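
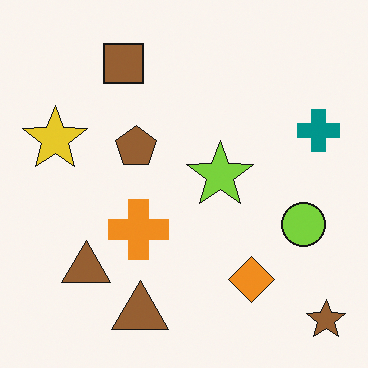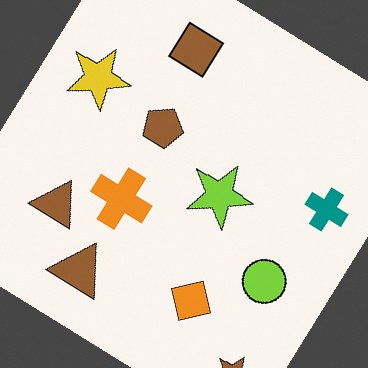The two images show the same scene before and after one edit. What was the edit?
Rotated clockwise by a large amount — several tens of degrees.

Every shape is tilted by the same angle and the image corners show triangular fill wedges — a whole-image rotation by a non-right angle.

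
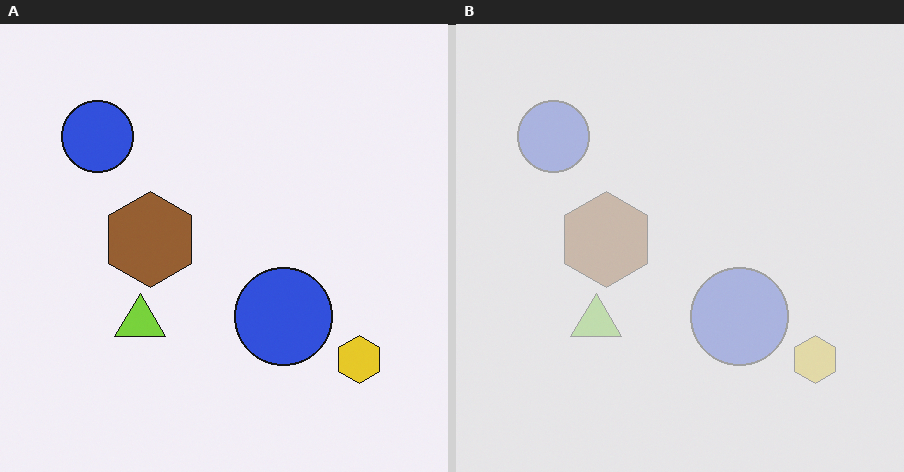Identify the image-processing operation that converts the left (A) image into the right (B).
The right (B) image is the left (A) washed out (contrast reduced).

Tones are pushed toward mid-grey across the whole image — a global contrast change.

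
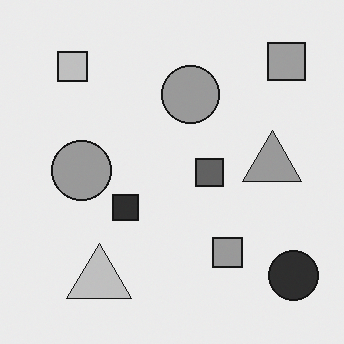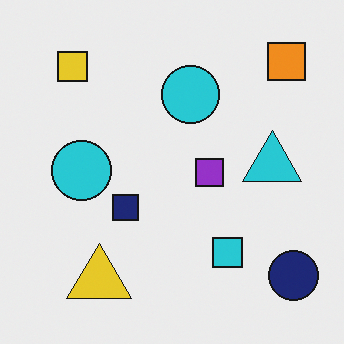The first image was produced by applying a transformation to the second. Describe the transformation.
Converted to grayscale.

All color is removed — every shape is now a shade of grey.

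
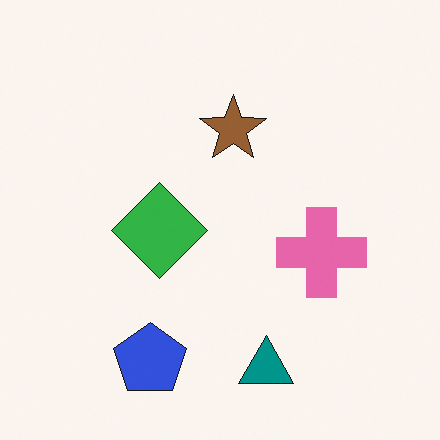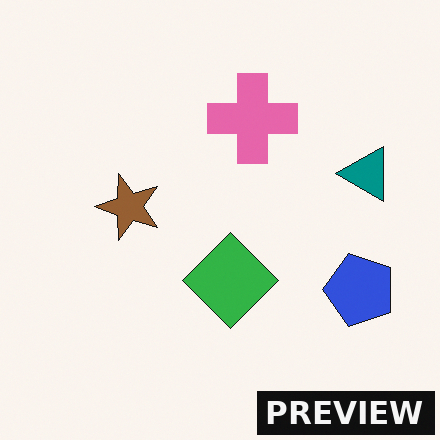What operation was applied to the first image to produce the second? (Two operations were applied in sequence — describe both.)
This is the original image rotated 90° counter-clockwise, then watermarked with the text "PREVIEW" in the lower-right corner.

The blue pentagon sits in the bottom of the first image and the right of the second — consistent with a whole-image 90° counter-clockwise rotation. A dark label reading "PREVIEW" appears in the lower-right corner.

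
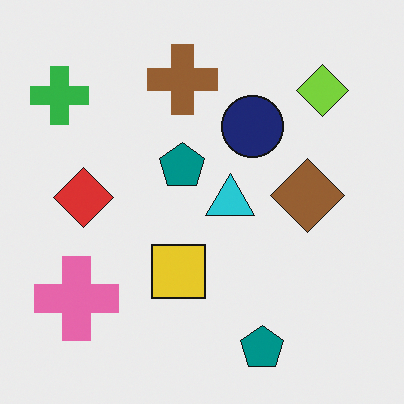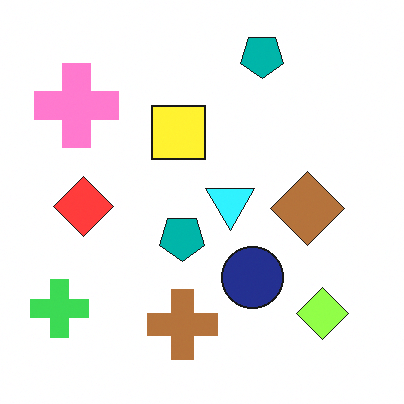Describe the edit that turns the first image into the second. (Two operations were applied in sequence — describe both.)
This is the original image brightened a little, then flipped vertically (top ↔ bottom).

Every pixel — background and shapes alike — is uniformly brightened. The brown cross is in the top of the first image and the bottom of the second — shapes on opposite sides of the horizontal midline have swapped in a mirror flip.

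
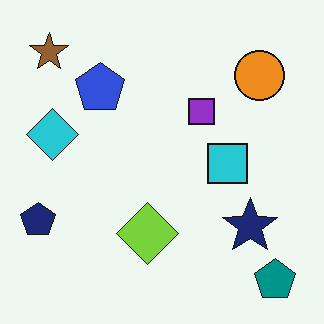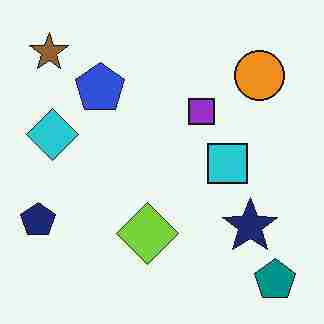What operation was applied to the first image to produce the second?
The second image is the first heavily JPEG-compressed with obvious blocking artifacts.

Blocky 8×8 compression artifacts appear around shape edges and the flat background shows ringing — characteristic JPEG degradation.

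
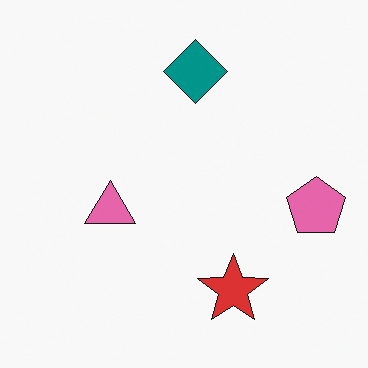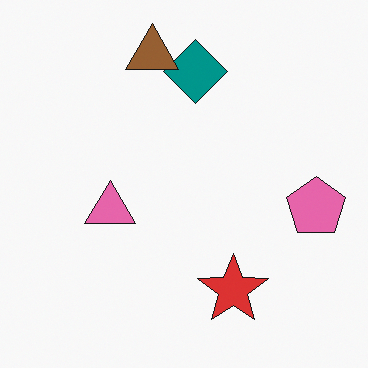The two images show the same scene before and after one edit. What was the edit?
It was overlaid with an additional brown triangle.

A brown triangle appears in the second image that is absent from the first.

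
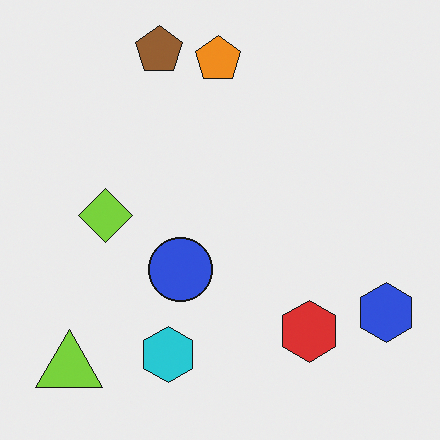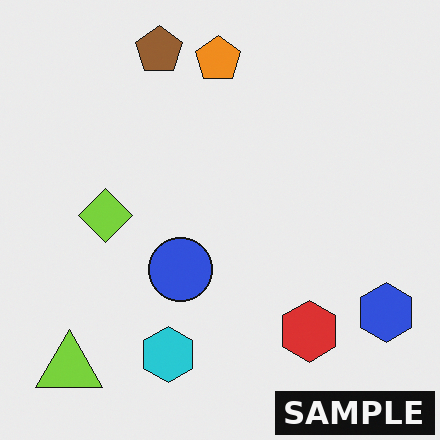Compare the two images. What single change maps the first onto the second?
The transformation is: watermarked with the text "SAMPLE" in the lower-right corner.

A dark label reading "SAMPLE" appears in the lower-right corner.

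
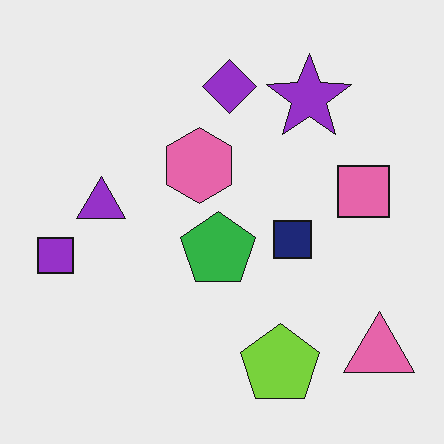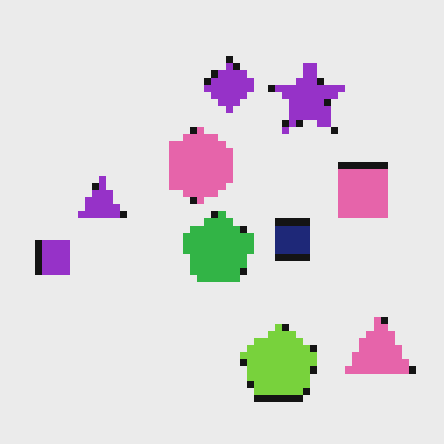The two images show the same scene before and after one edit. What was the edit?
It was pixelated into visible square blocks.

Shapes are reduced to large square blocks; fine edges and outlines are lost — a downscale-then-upscale (mosaic) effect.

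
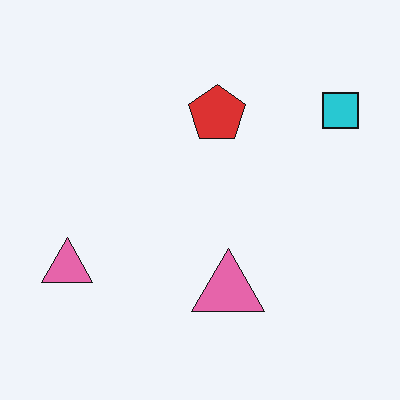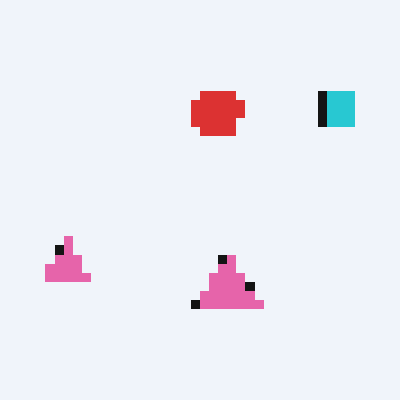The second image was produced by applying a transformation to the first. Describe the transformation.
Heavily pixelated into large blocks.

Shapes are reduced to large square blocks; fine edges and outlines are lost — a downscale-then-upscale (mosaic) effect.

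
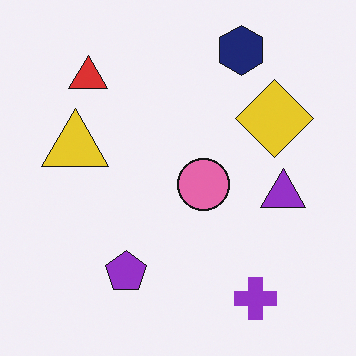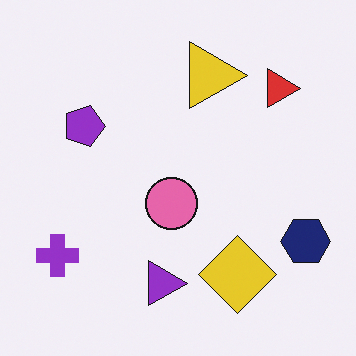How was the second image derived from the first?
This is the original image rotated 90° clockwise.

The navy hexagon sits in the top-right of the first image and the bottom-right of the second — consistent with a whole-image 90° clockwise rotation.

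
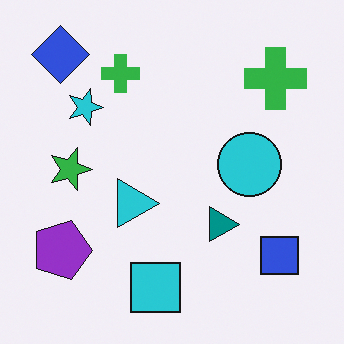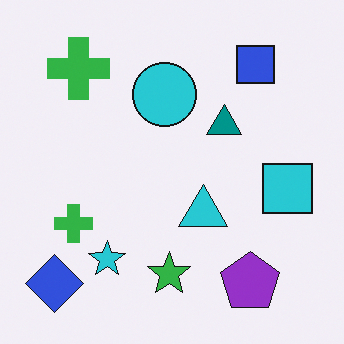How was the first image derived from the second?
The transformation is: rotated 90° clockwise.

The blue diamond sits in the bottom-left of the second image and the top-left of the first — consistent with a whole-image 90° clockwise rotation.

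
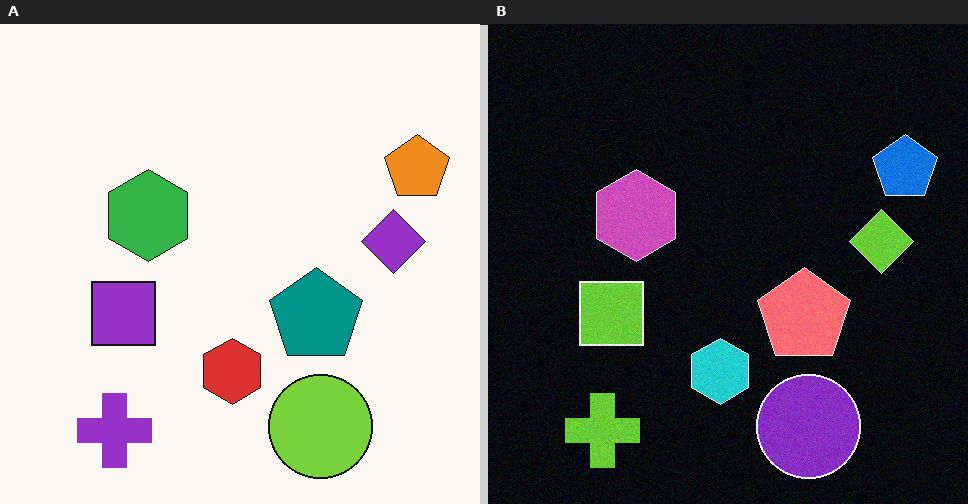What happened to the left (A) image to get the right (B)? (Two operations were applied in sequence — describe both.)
The right (B) image is the left (A) color-inverted (negative), then degraded with light additive noise.

The light background has become dark and every shape's color is its complement — a photographic negative. Random speckle covers the whole image, including the flat background.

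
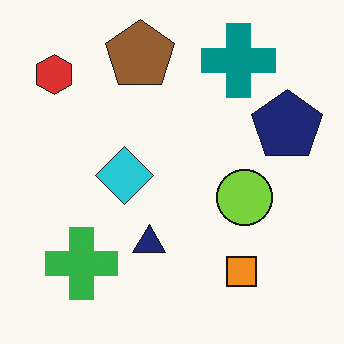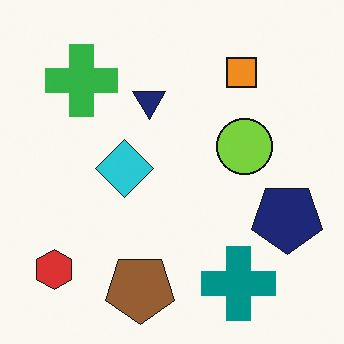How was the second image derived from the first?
The second image is the first flipped vertically (top ↔ bottom).

The brown pentagon is in the top of the first image and the bottom of the second — shapes on opposite sides of the horizontal midline have swapped in a mirror flip.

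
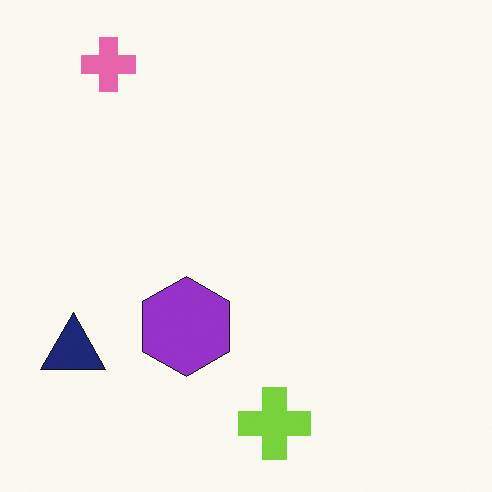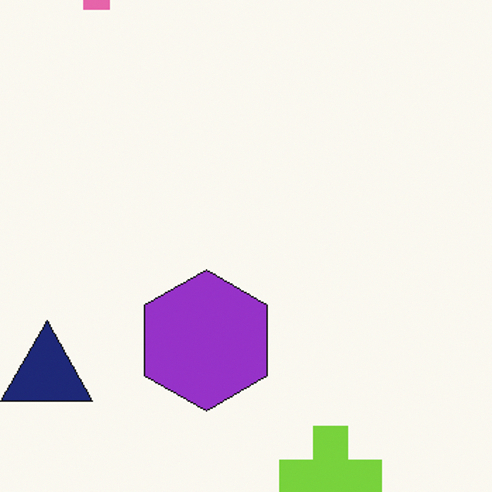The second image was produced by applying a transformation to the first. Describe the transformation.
It was cropped slightly and scaled back up.

The visible shapes are larger and the field of view is narrower; shapes near the original edges may be partly or wholly outside the frame — a crop-and-rescale.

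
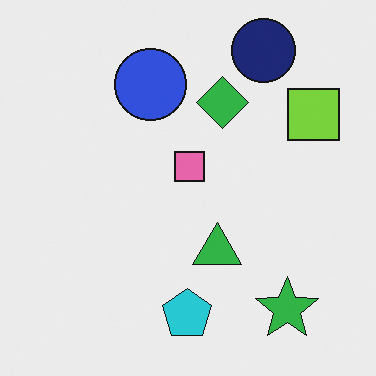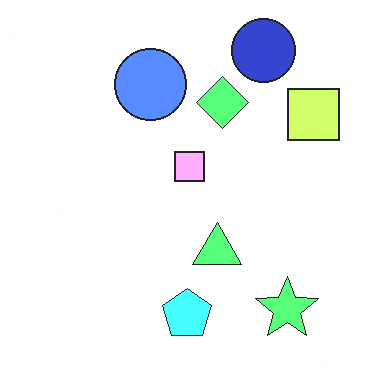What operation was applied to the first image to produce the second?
The second image is the first substantially brightened.

Every pixel — background and shapes alike — is uniformly brightened.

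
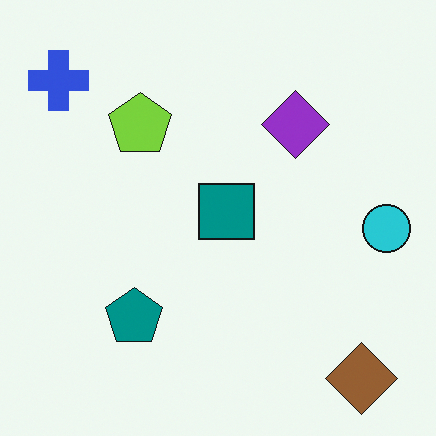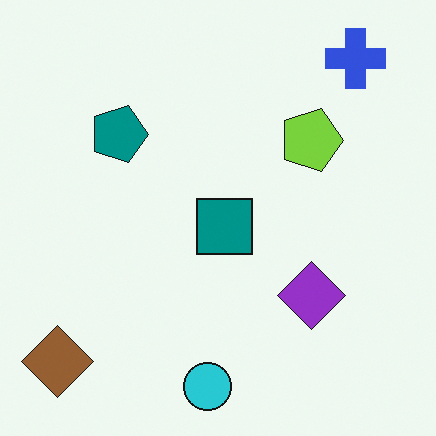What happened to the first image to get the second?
Rotated 90° clockwise.

The brown diamond sits in the bottom-right of the first image and the bottom-left of the second — consistent with a whole-image 90° clockwise rotation.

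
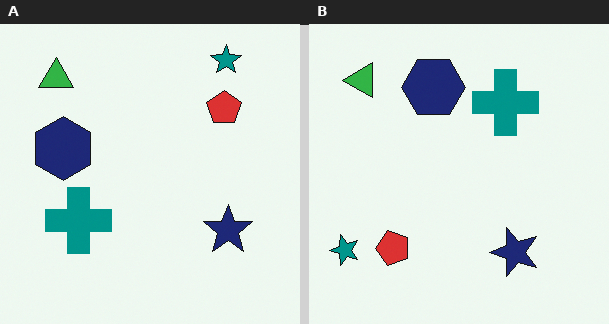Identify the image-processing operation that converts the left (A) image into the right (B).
The right (B) image is the left (A) transposed (reflected across the top-left ↔ bottom-right diagonal).

Shapes have swapped their row and column positions — what was in the top-right is now in the bottom-left — a diagonal reflection.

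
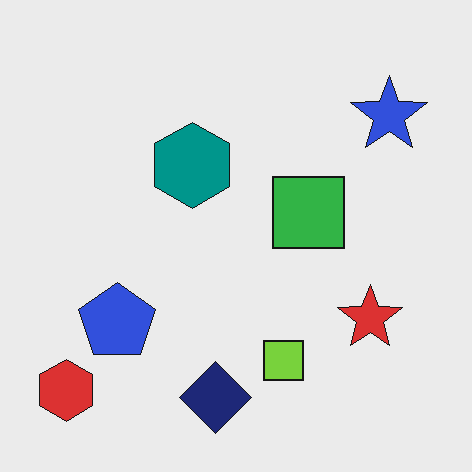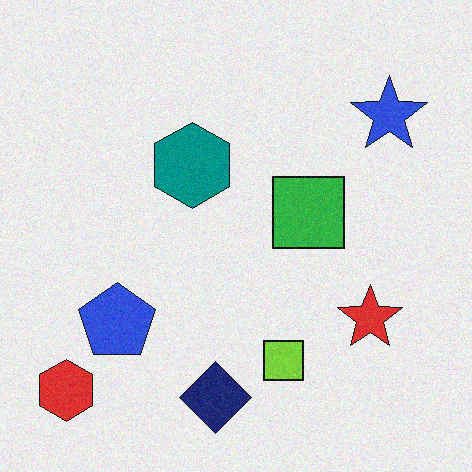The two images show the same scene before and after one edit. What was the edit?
Degraded with light additive noise.

Random speckle covers the whole image, including the flat background.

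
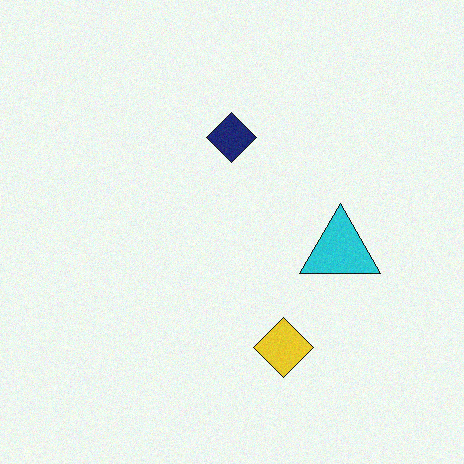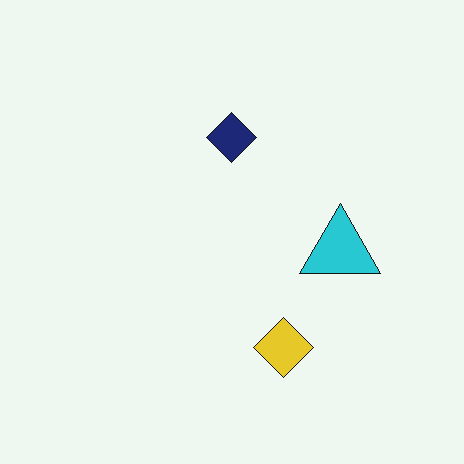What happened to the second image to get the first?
This is the original image degraded with subtle gaussian noise.

Random speckle covers the whole image, including the flat background.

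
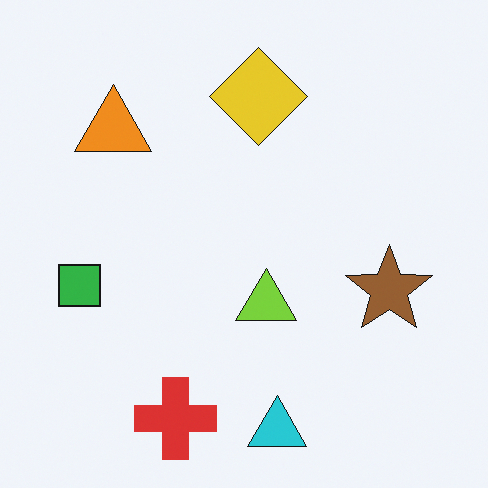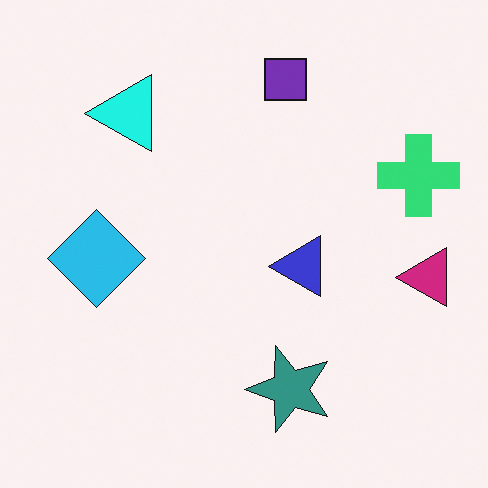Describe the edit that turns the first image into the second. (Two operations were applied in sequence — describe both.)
Transposed (reflected across the top-left ↔ bottom-right diagonal), then hue-shifted through roughly a third of the color wheel.

Shapes have swapped their row and column positions — what was in the top-right is now in the bottom-left — a diagonal reflection. Every shape's color has rotated by the same amount around the hue wheel — a uniform hue shift.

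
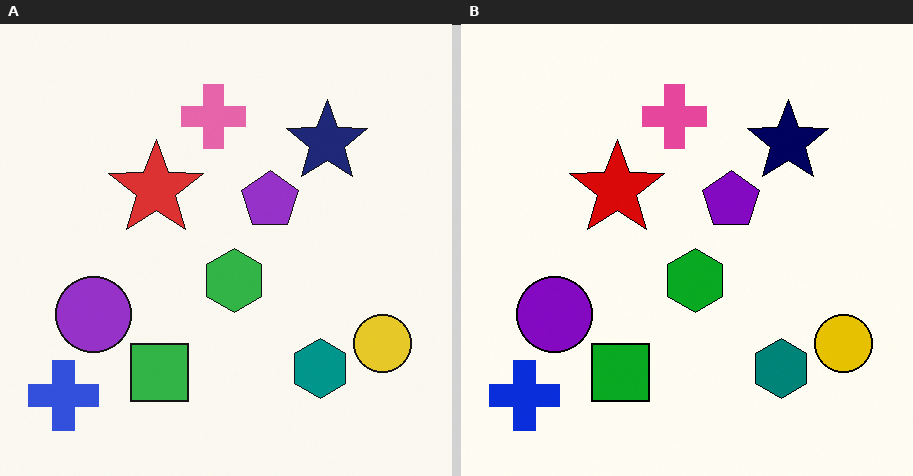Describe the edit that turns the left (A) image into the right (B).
The image was given slightly increased contrast.

Tones are pushed away from mid-grey across the whole image — a global contrast change.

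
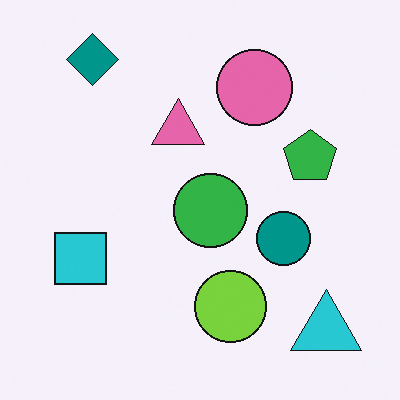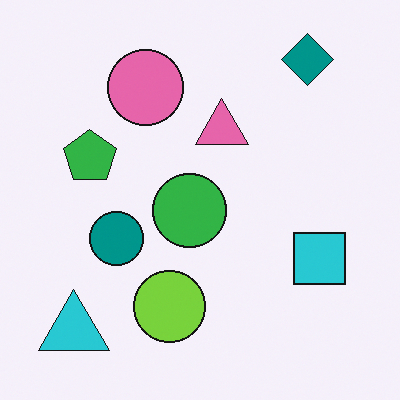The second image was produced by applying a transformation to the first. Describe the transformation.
The image was flipped horizontally (left ↔ right).

The cyan triangle is in the bottom-right of the first image and the bottom-left of the second — shapes on opposite sides of the vertical midline have swapped in a mirror flip.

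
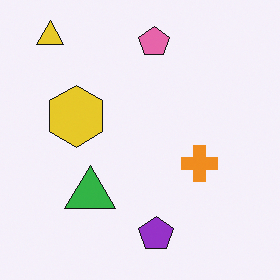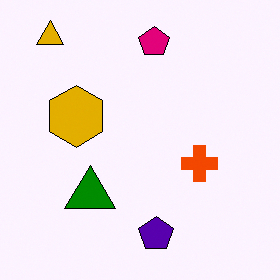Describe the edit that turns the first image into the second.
The second image is the first boosted in contrast.

Tones are pushed away from mid-grey across the whole image — a global contrast change.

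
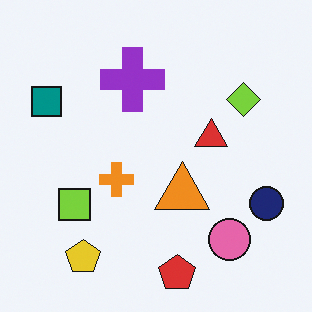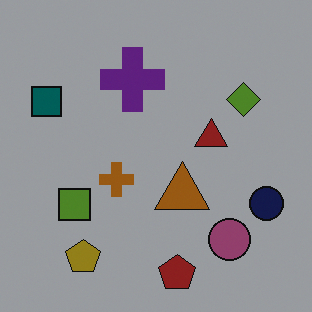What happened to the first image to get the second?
This is the original image darkened a lot.

Every pixel — background and shapes alike — is uniformly darkened.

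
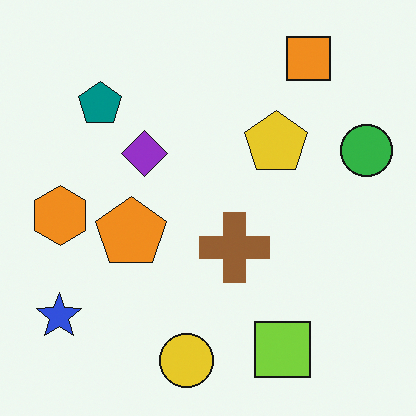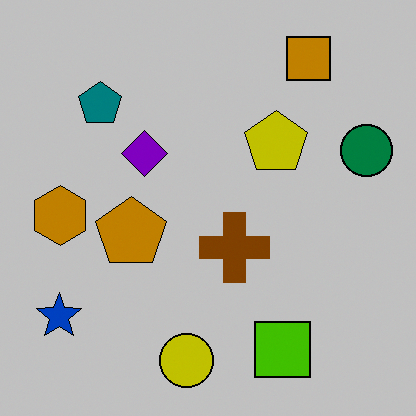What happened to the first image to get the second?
This is the original image heavily posterized to just a handful of flat colors.

Each flat color has snapped to a coarser quantized level — most visibly, the near-white background has dropped to a flat grey.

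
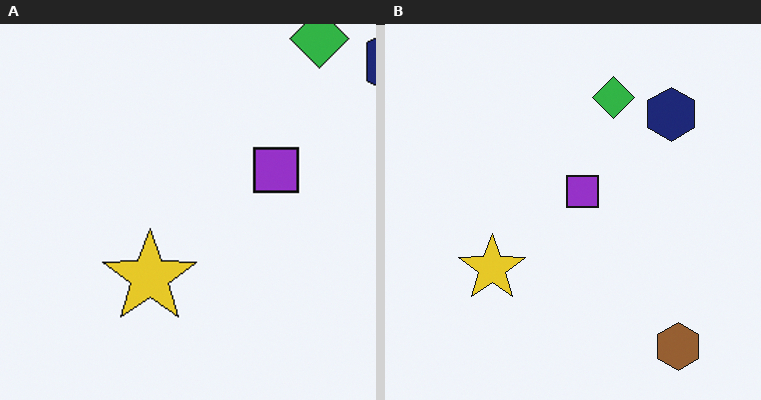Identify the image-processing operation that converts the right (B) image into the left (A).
The transformation is: cropped slightly and scaled back up.

The visible shapes are larger and the field of view is narrower; shapes near the original edges may be partly or wholly outside the frame — a crop-and-rescale.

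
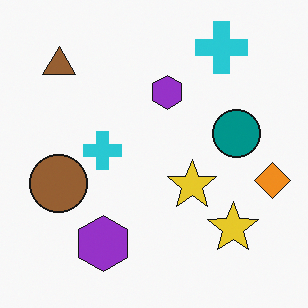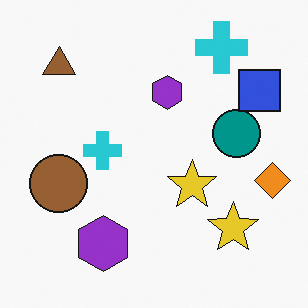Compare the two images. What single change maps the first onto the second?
The second image is the first overlaid with an additional blue square.

A blue square appears in the second image that is absent from the first.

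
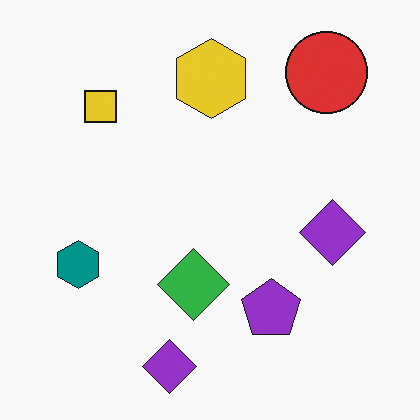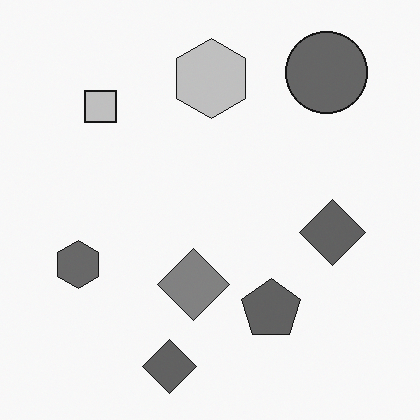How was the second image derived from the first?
Converted to grayscale.

All color is removed — every shape is now a shade of grey.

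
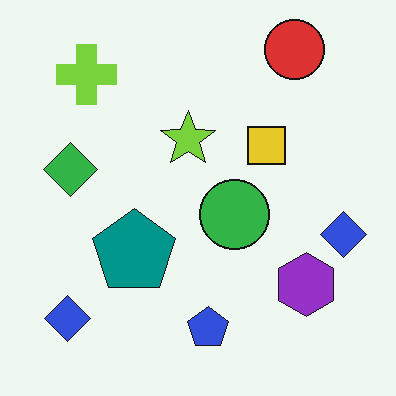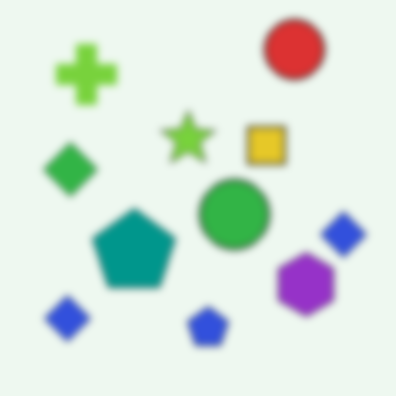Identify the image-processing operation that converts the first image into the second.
Moderately blurred.

Shape edges and outlines are uniformly softened across the whole image.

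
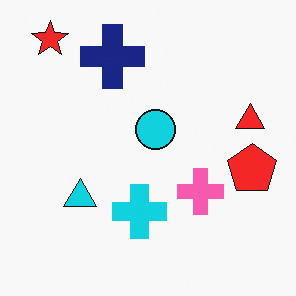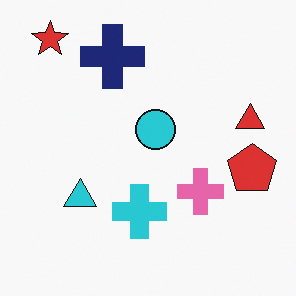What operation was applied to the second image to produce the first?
It was slightly oversaturated.

All colors are more vivid — a global saturation change.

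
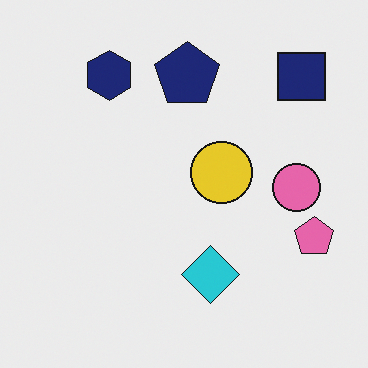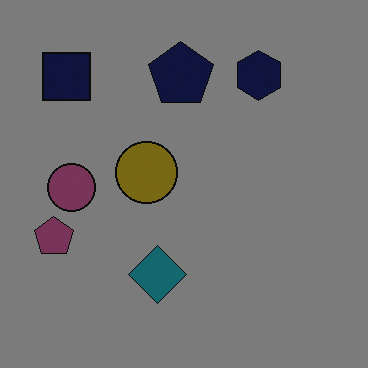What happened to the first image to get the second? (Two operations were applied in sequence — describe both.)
It was substantially darkened, then flipped horizontally (left ↔ right).

Every pixel — background and shapes alike — is uniformly darkened. The pink pentagon is in the right of the first image and the left of the second — shapes on opposite sides of the vertical midline have swapped in a mirror flip.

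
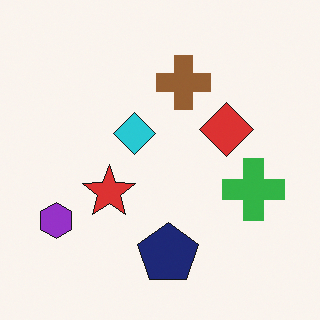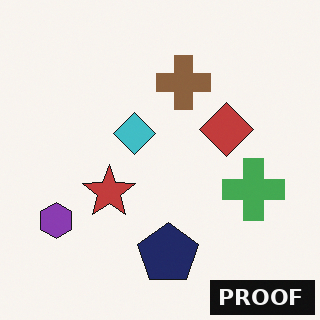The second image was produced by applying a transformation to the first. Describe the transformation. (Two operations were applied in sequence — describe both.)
Slightly desaturated, then watermarked with the text "PROOF" in the lower-right corner.

All colors are more muted and greyish — a global saturation change. A dark label reading "PROOF" appears in the lower-right corner.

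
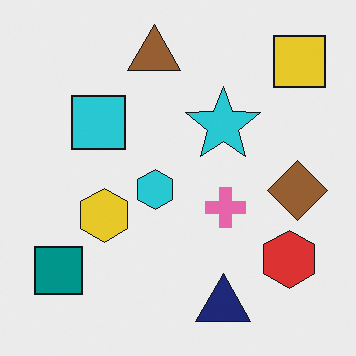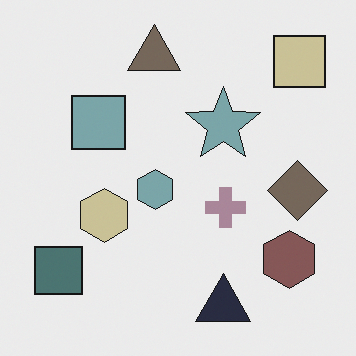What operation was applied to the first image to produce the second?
The second image is the first heavily desaturated.

All colors are more muted and greyish — a global saturation change.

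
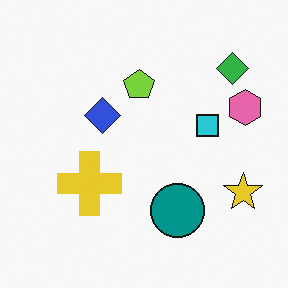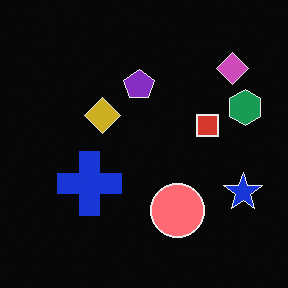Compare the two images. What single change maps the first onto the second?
The transformation is: color-inverted (negative).

The light background has become dark and every shape's color is its complement — a photographic negative.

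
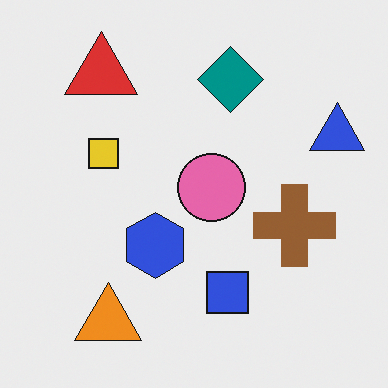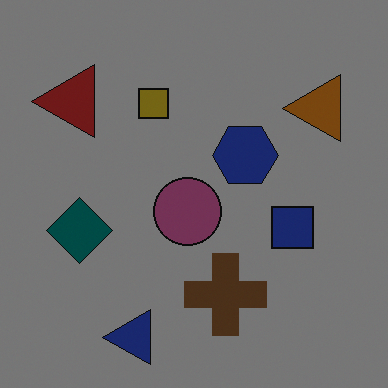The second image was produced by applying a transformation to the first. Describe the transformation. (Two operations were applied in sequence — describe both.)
The image was transposed (reflected across the top-left ↔ bottom-right diagonal), then substantially darkened.

Shapes have swapped their row and column positions — what was in the top-right is now in the bottom-left — a diagonal reflection. Every pixel — background and shapes alike — is uniformly darkened.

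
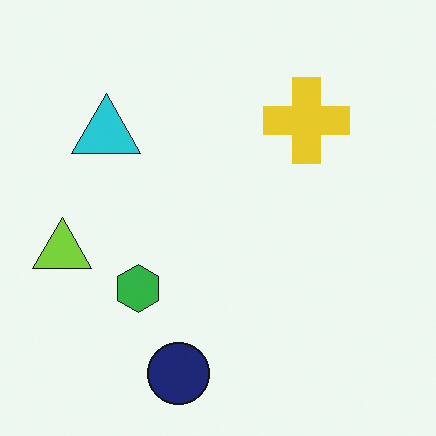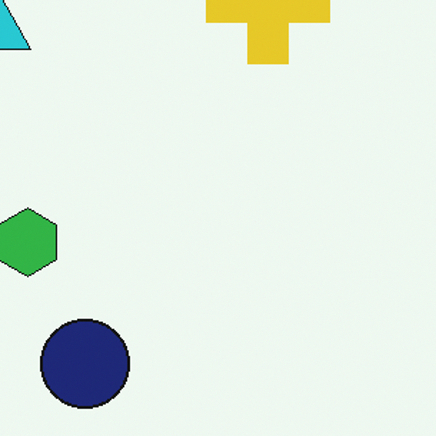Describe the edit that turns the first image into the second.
Cropped to a modestly smaller region and rescaled.

The visible shapes are larger and the field of view is narrower; shapes near the original edges may be partly or wholly outside the frame — a crop-and-rescale.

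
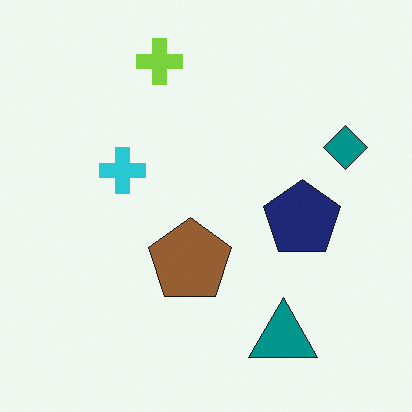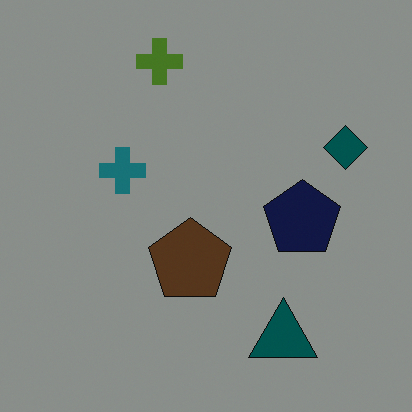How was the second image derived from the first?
The second image is the first substantially darkened.

Every pixel — background and shapes alike — is uniformly darkened.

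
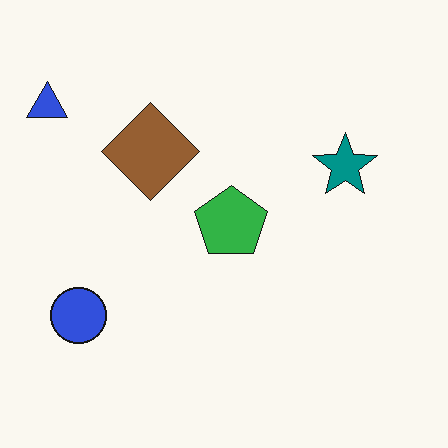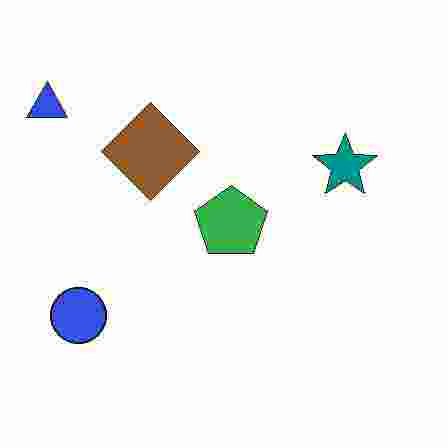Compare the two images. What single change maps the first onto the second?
The second image is the first heavily JPEG-compressed with obvious blocking artifacts.

Blocky 8×8 compression artifacts appear around shape edges and the flat background shows ringing — characteristic JPEG degradation.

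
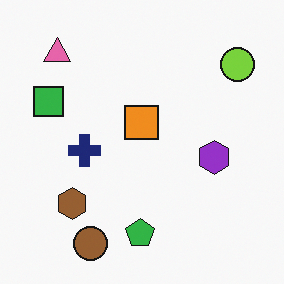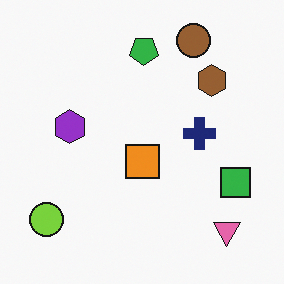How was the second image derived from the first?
Rotated 180°.

The pink triangle sits in the top-left of the first image and the bottom-right of the second — consistent with a whole-image 180° rotation.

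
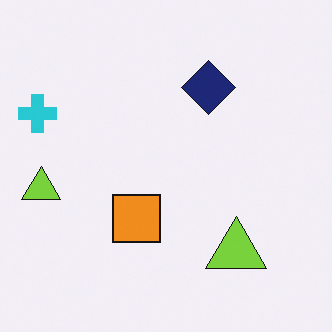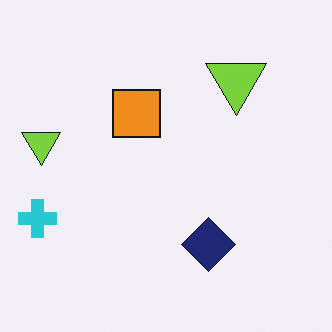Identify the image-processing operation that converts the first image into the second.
It was flipped vertically (top ↔ bottom).

The navy diamond is in the top of the first image and the bottom of the second — shapes on opposite sides of the horizontal midline have swapped in a mirror flip.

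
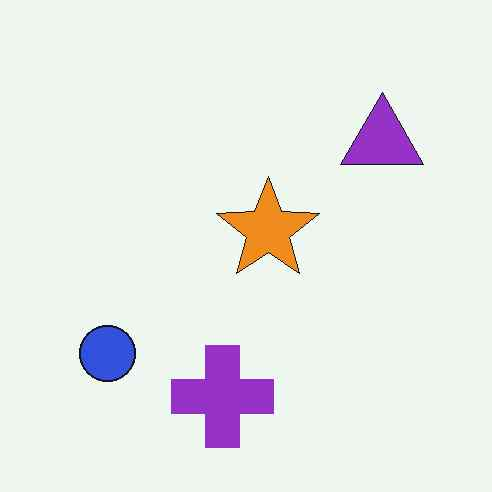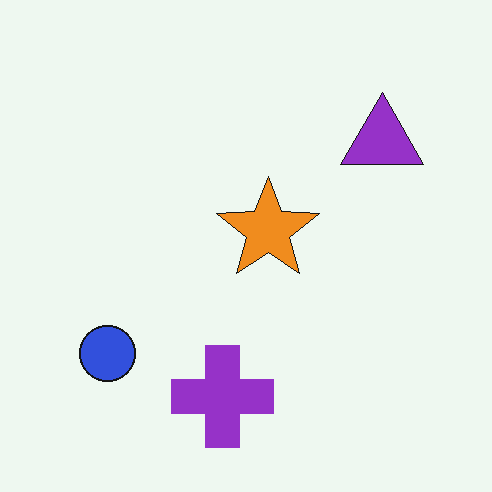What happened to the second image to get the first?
The first image is the second given moderate JPEG compression.

Blocky 8×8 compression artifacts appear around shape edges and the flat background shows ringing — characteristic JPEG degradation.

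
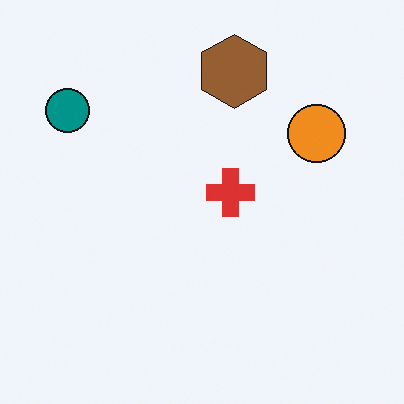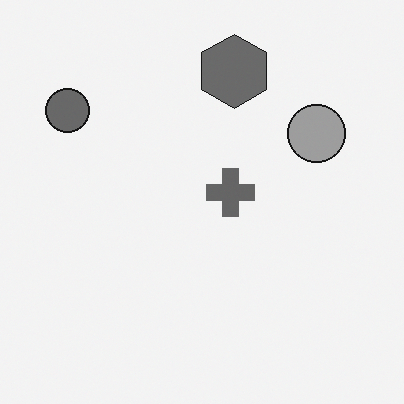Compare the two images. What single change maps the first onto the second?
The image was converted to grayscale.

All color is removed — every shape is now a shade of grey.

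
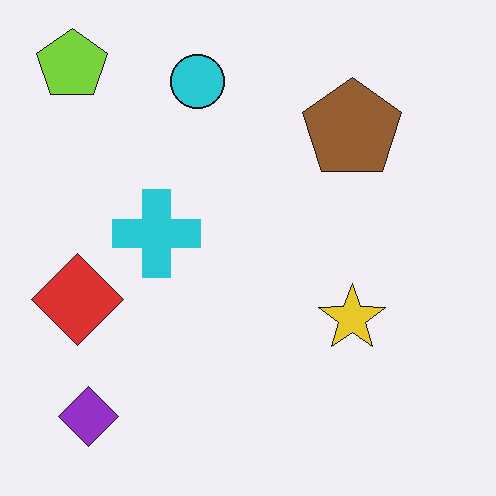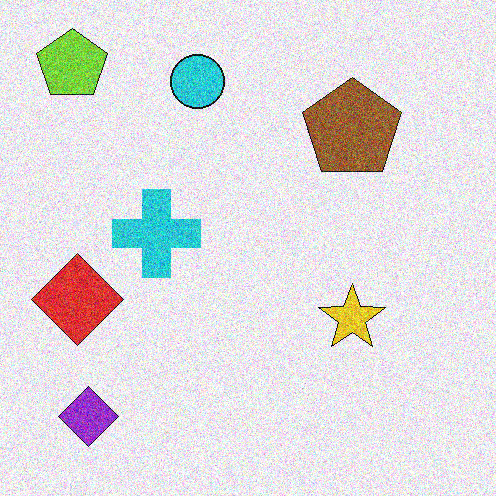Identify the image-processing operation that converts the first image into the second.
The transformation is: degraded with strong gaussian noise.

Random speckle covers the whole image, including the flat background.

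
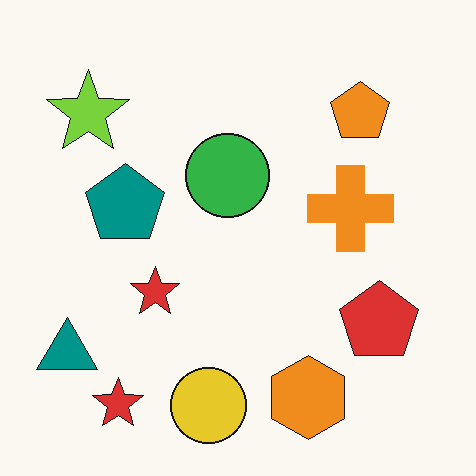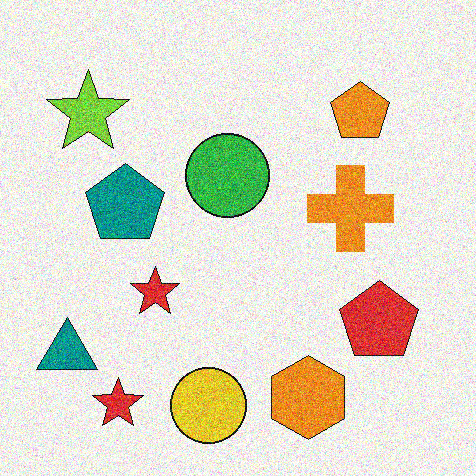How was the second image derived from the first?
The transformation is: degraded with heavy additive noise.

Random speckle covers the whole image, including the flat background.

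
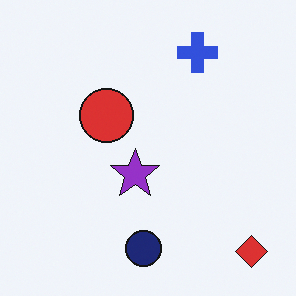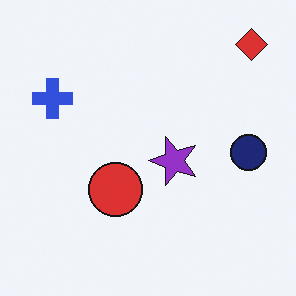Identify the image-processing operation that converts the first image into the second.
It was rotated 90° counter-clockwise.

The red diamond sits in the bottom-right of the first image and the top-right of the second — consistent with a whole-image 90° counter-clockwise rotation.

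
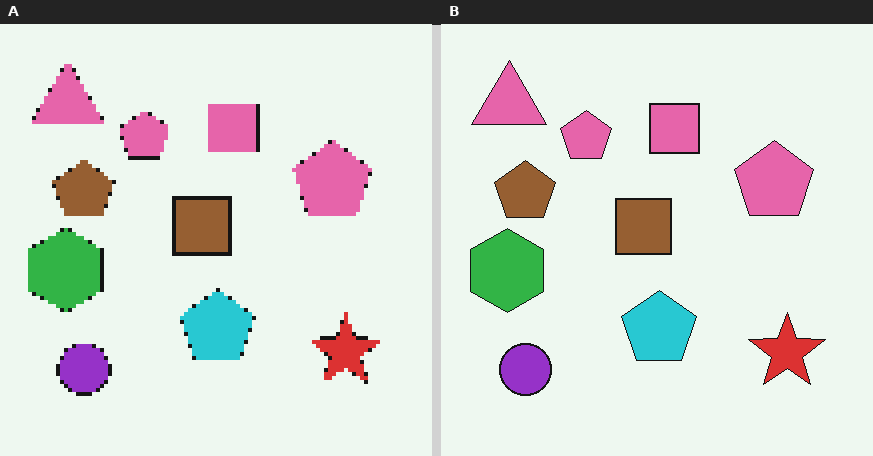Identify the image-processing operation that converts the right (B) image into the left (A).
The left (A) image is the right (B) lightly pixelated (a mild mosaic effect).

Shapes are reduced to large square blocks; fine edges and outlines are lost — a downscale-then-upscale (mosaic) effect.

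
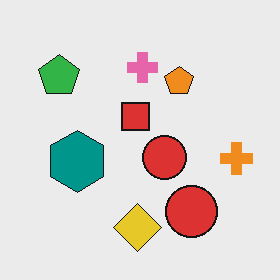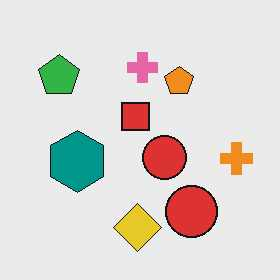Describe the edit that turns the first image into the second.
JPEG-compressed with visible artifacts.

Blocky 8×8 compression artifacts appear around shape edges and the flat background shows ringing — characteristic JPEG degradation.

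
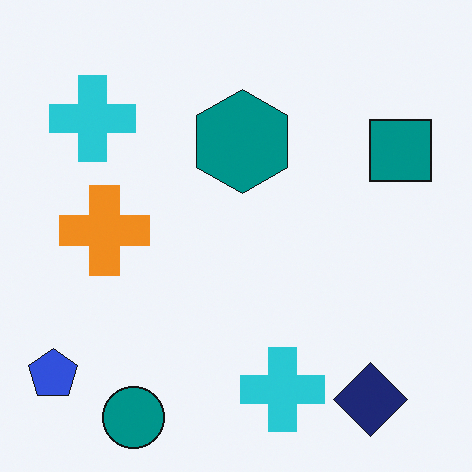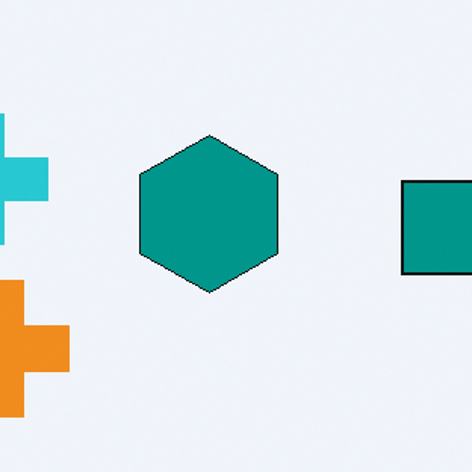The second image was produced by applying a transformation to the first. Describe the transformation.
The transformation is: cropped slightly and scaled back up.

The visible shapes are larger and the field of view is narrower; shapes near the original edges may be partly or wholly outside the frame — a crop-and-rescale.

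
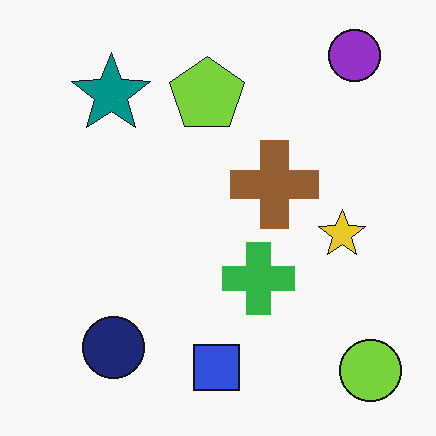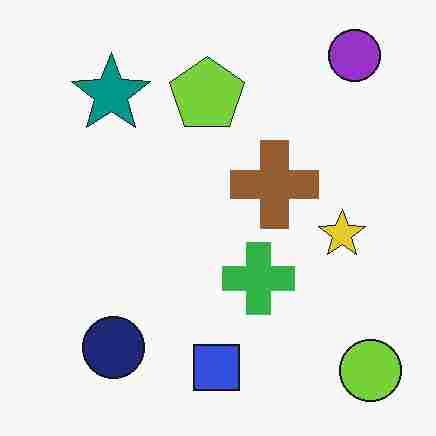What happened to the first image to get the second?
Heavily JPEG-compressed with obvious blocking artifacts.

Blocky 8×8 compression artifacts appear around shape edges and the flat background shows ringing — characteristic JPEG degradation.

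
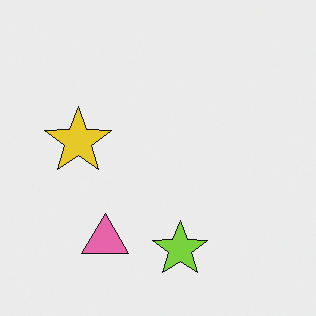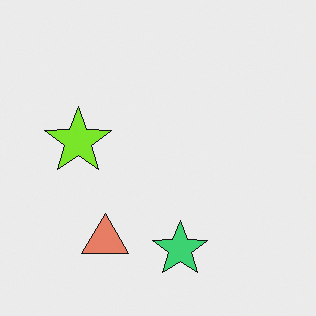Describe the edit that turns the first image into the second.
The second image is the first hue-shifted by a small amount.

Every shape's color has rotated by the same amount around the hue wheel — a uniform hue shift.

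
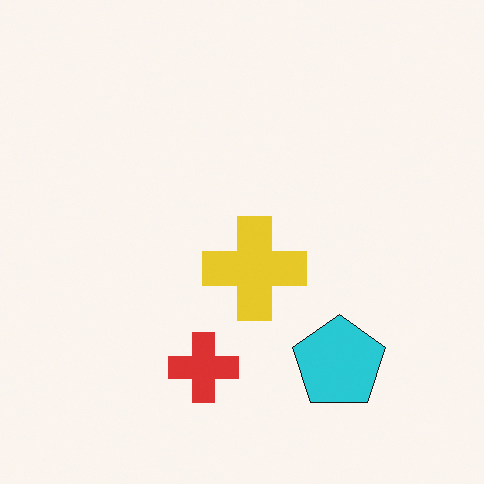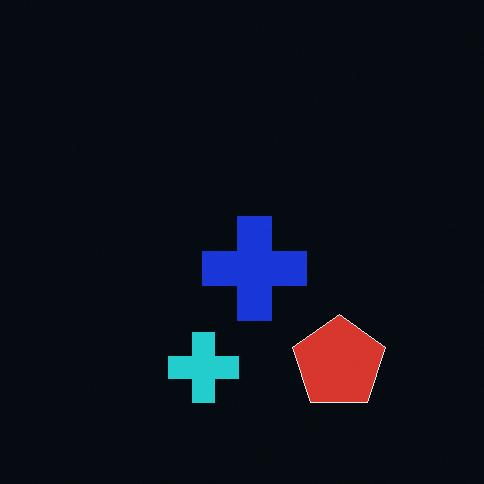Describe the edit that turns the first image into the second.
The second image is the first color-inverted (negative).

The light background has become dark and every shape's color is its complement — a photographic negative.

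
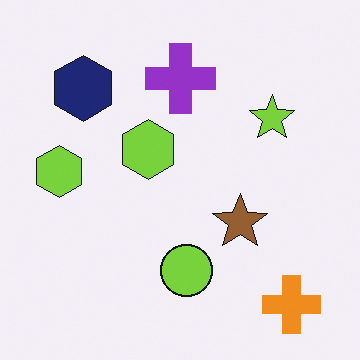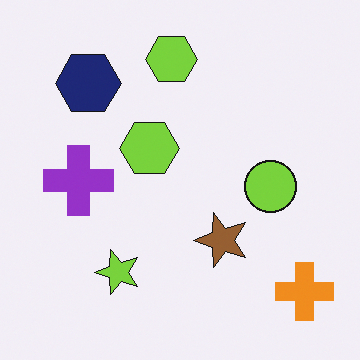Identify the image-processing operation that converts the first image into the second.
Transposed (reflected across the top-left ↔ bottom-right diagonal).

Shapes have swapped their row and column positions — what was in the top-right is now in the bottom-left — a diagonal reflection.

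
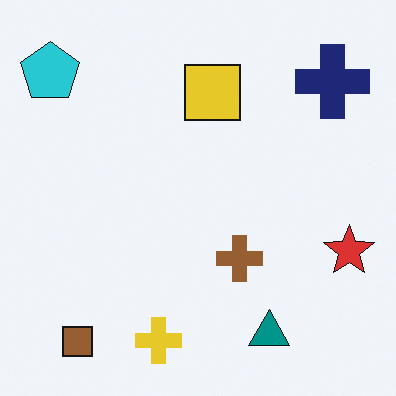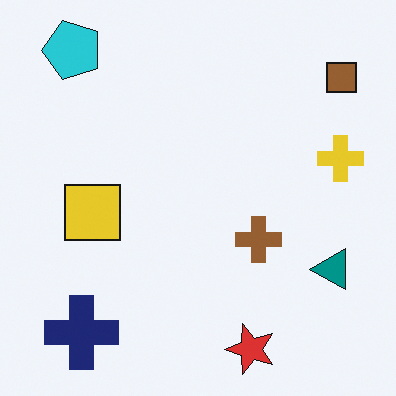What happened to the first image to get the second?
It was transposed (reflected across the top-left ↔ bottom-right diagonal).

Shapes have swapped their row and column positions — what was in the top-right is now in the bottom-left — a diagonal reflection.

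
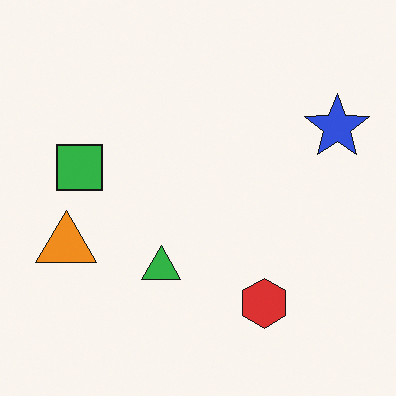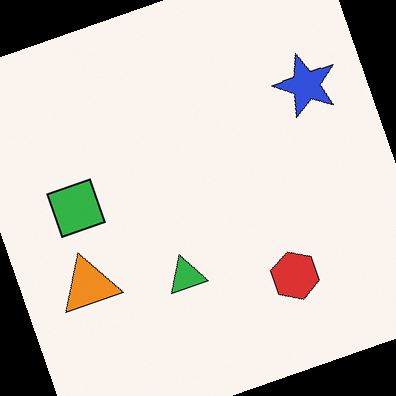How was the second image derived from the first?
The image was rotated counter-clockwise by a clearly visible amount.

Every shape is tilted by the same angle and the image corners show triangular fill wedges — a whole-image rotation by a non-right angle.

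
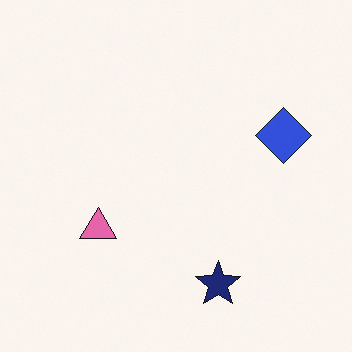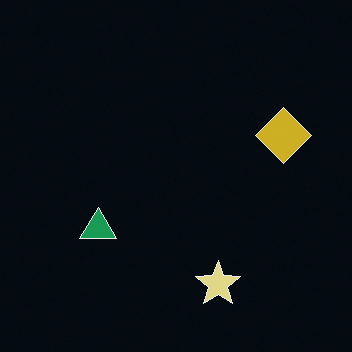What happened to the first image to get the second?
It was color-inverted (negative).

The light background has become dark and every shape's color is its complement — a photographic negative.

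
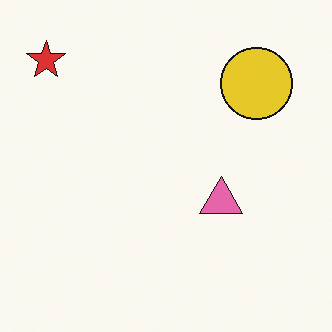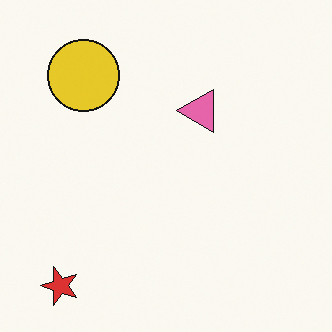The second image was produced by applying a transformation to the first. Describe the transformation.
This is the original image rotated 90° counter-clockwise.

The red star sits in the top-left of the first image and the bottom-left of the second — consistent with a whole-image 90° counter-clockwise rotation.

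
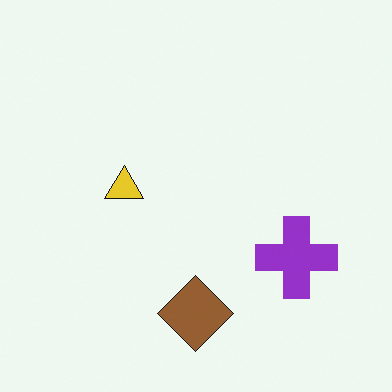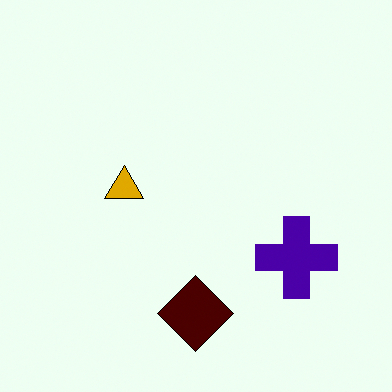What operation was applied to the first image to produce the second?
It was boosted in contrast.

Tones are pushed away from mid-grey across the whole image — a global contrast change.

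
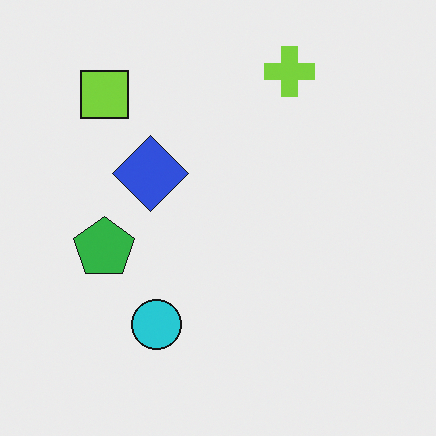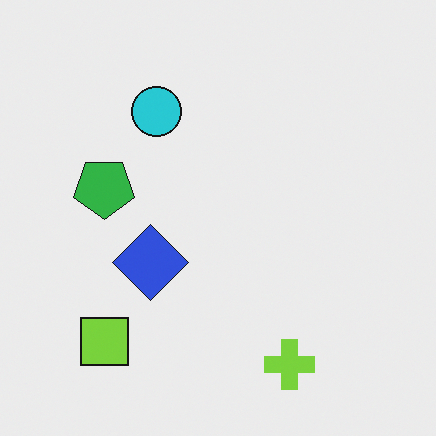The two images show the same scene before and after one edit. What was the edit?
This is the original image flipped vertically (top ↔ bottom).

The lime cross is in the top of the first image and the bottom of the second — shapes on opposite sides of the horizontal midline have swapped in a mirror flip.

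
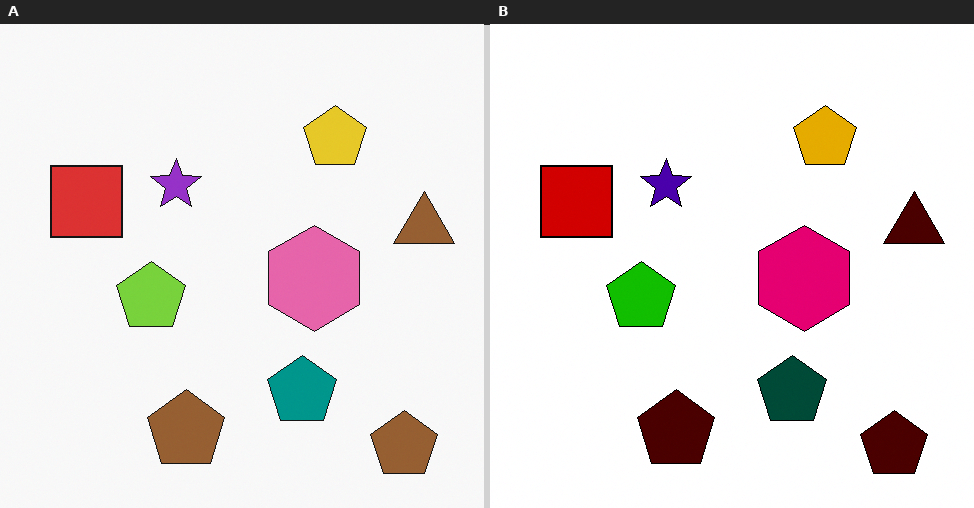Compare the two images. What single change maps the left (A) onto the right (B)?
Boosted in contrast.

Tones are pushed away from mid-grey across the whole image — a global contrast change.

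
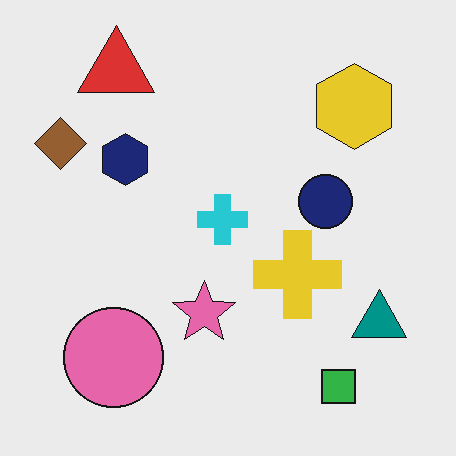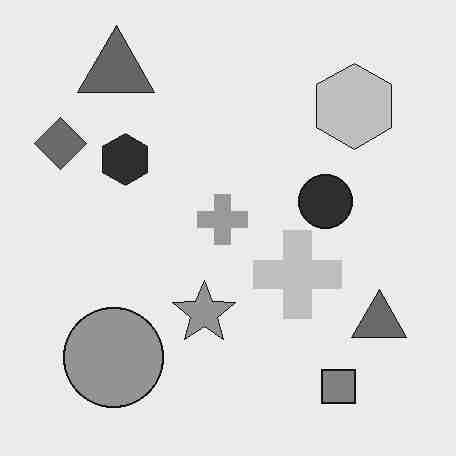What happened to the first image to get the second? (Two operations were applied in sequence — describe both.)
Converted to grayscale, then heavily JPEG-compressed with obvious blocking artifacts.

All color is removed — every shape is now a shade of grey. Blocky 8×8 compression artifacts appear around shape edges and the flat background shows ringing — characteristic JPEG degradation.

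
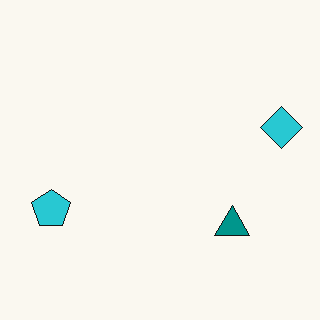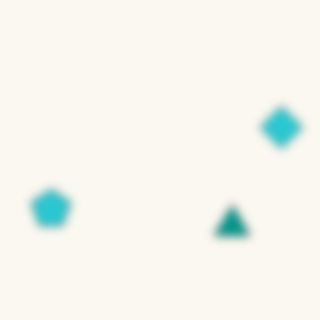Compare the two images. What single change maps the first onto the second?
The transformation is: noticeably gaussian-blurred.

Shape edges and outlines are uniformly softened across the whole image.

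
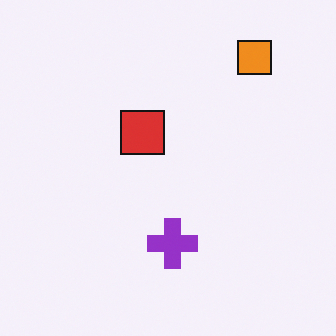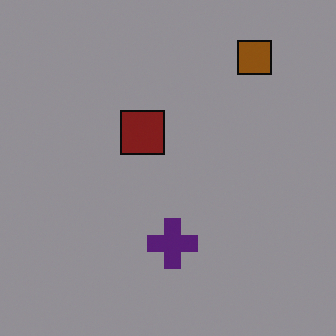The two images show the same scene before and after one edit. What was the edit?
It was darkened a lot.

Every pixel — background and shapes alike — is uniformly darkened.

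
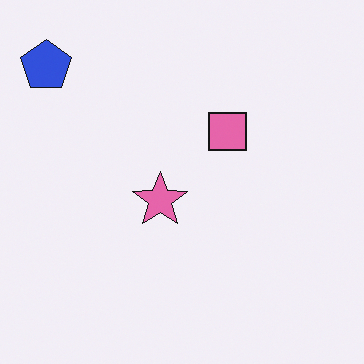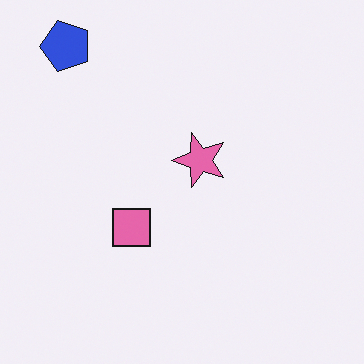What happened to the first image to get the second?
The transformation is: transposed (reflected across the top-left ↔ bottom-right diagonal).

Shapes have swapped their row and column positions — what was in the top-right is now in the bottom-left — a diagonal reflection.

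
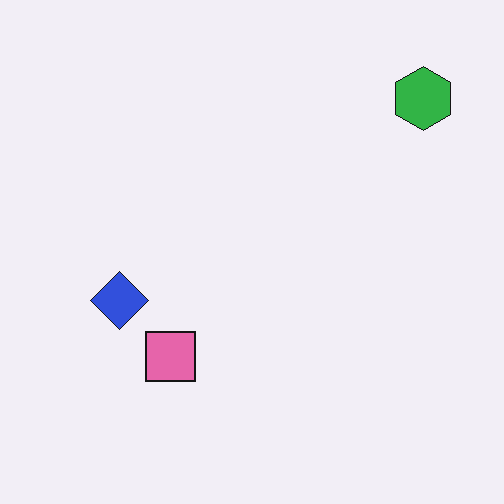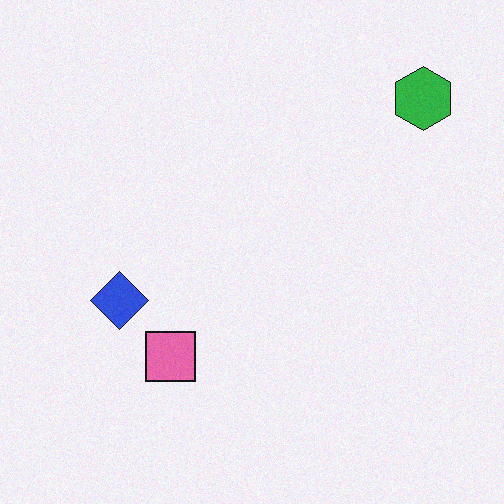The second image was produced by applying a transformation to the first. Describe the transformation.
Degraded with light additive noise.

Random speckle covers the whole image, including the flat background.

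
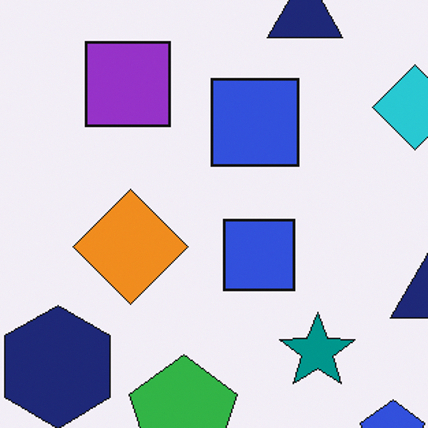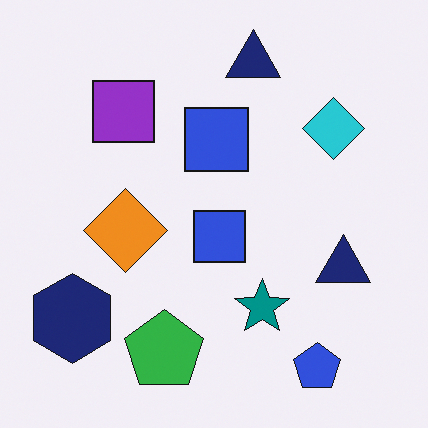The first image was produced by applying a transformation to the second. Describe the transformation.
This is the original image cropped slightly and scaled back up.

The visible shapes are larger and the field of view is narrower; shapes near the original edges may be partly or wholly outside the frame — a crop-and-rescale.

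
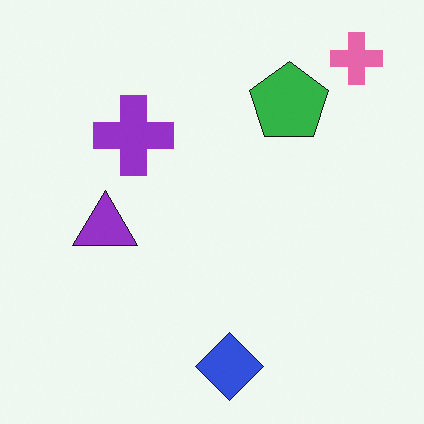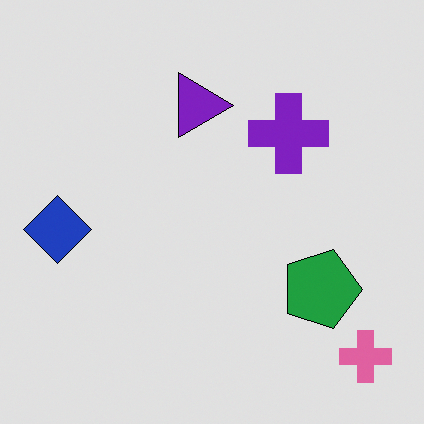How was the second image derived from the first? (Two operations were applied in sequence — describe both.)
This is the original image rotated 90° clockwise, then posterized to a reduced palette.

The pink cross sits in the top-right of the first image and the bottom-right of the second — consistent with a whole-image 90° clockwise rotation. Each flat color has snapped to a coarser quantized level — most visibly, the near-white background has dropped to a flat grey.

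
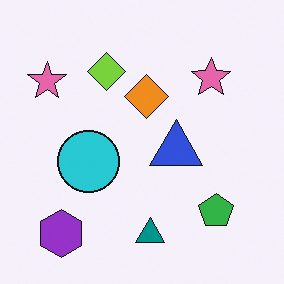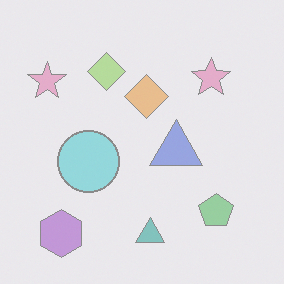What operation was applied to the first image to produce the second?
Washed out (contrast reduced).

Tones are pushed toward mid-grey across the whole image — a global contrast change.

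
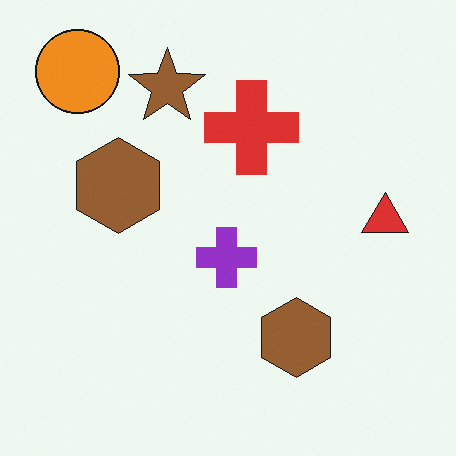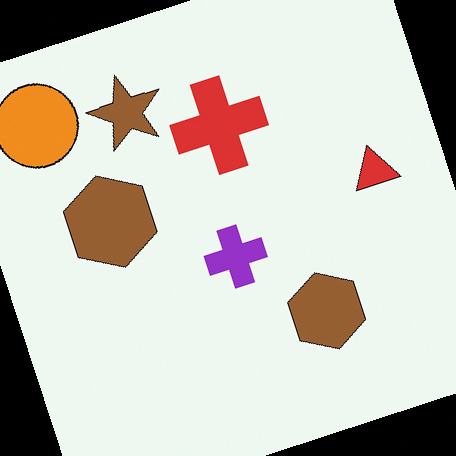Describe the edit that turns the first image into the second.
Rotated counter-clockwise by a clearly visible amount.

Every shape is tilted by the same angle and the image corners show triangular fill wedges — a whole-image rotation by a non-right angle.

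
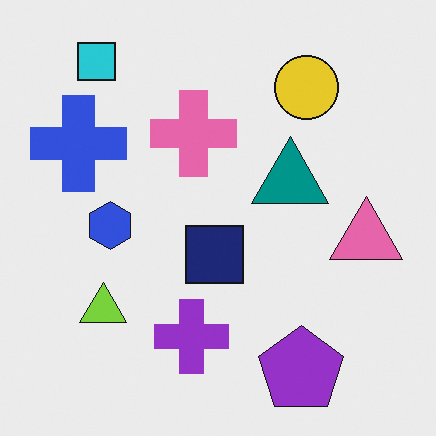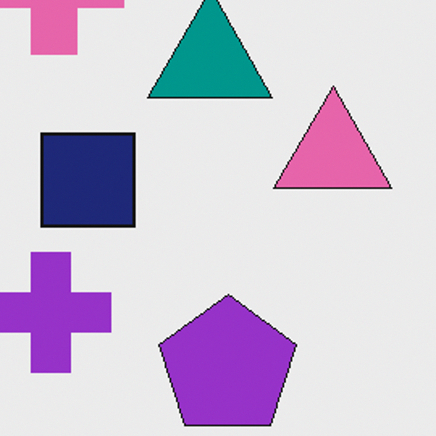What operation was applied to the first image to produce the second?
The image was cropped to a noticeably smaller region and rescaled.

The visible shapes are larger and the field of view is narrower; shapes near the original edges may be partly or wholly outside the frame — a crop-and-rescale.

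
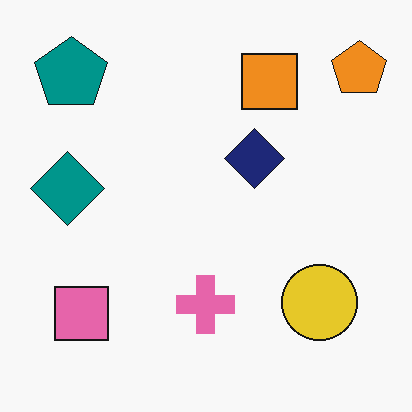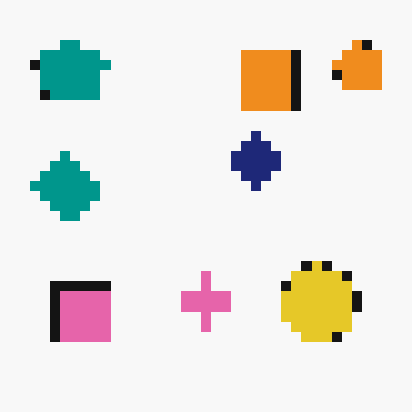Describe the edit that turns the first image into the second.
It was heavily pixelated into large blocks.

Shapes are reduced to large square blocks; fine edges and outlines are lost — a downscale-then-upscale (mosaic) effect.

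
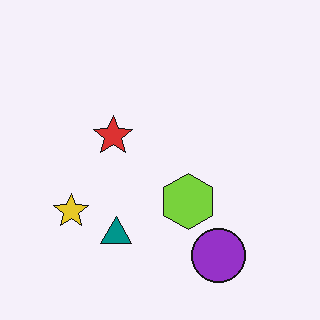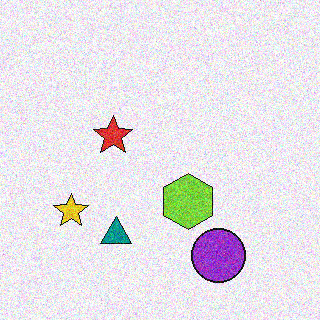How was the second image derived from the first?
It was degraded with strong gaussian noise.

Random speckle covers the whole image, including the flat background.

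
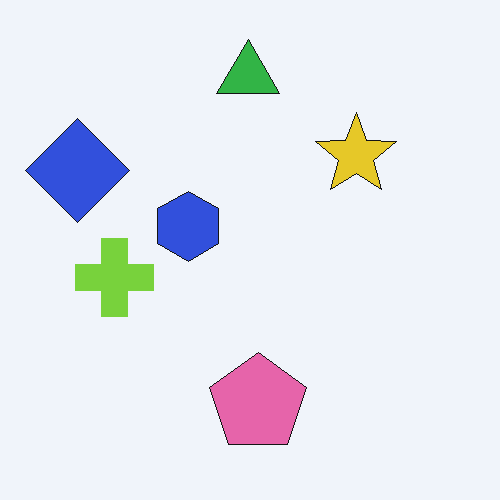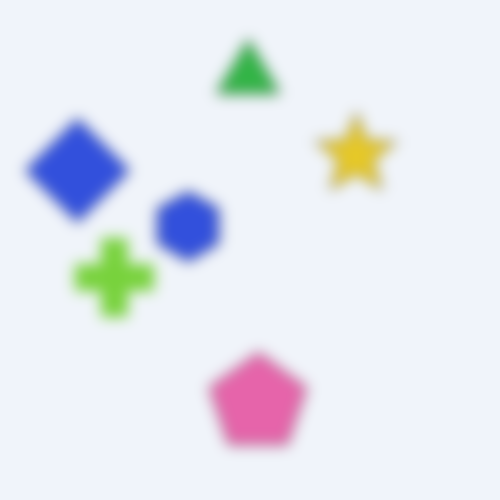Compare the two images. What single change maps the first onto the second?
The image was heavily blurred.

Shape edges and outlines are uniformly softened across the whole image.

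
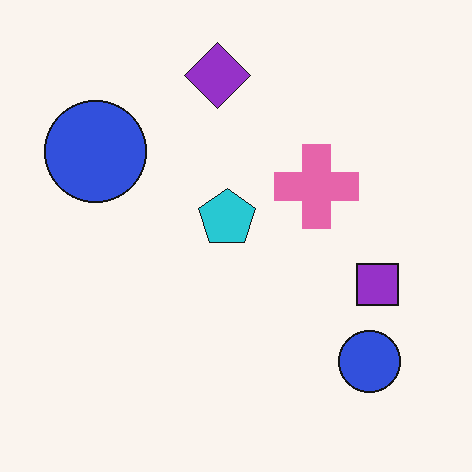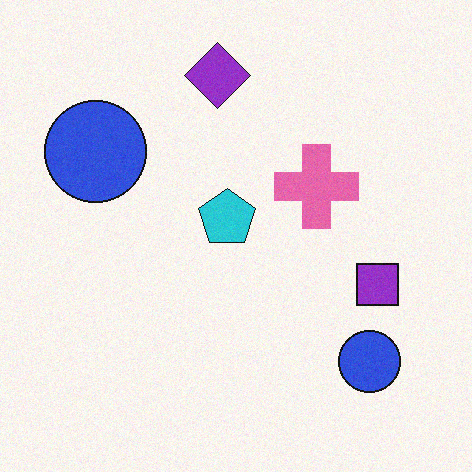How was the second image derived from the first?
The transformation is: degraded with light additive noise.

Random speckle covers the whole image, including the flat background.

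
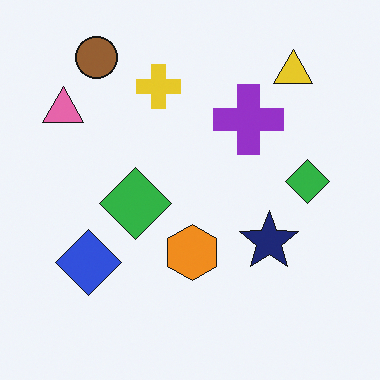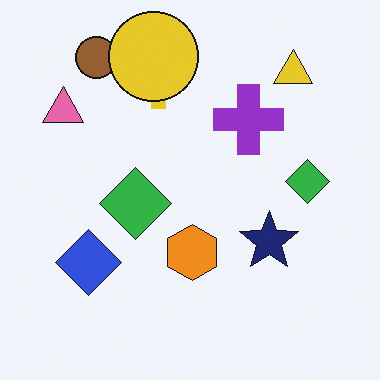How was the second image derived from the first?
The image was overlaid with an additional yellow circle.

A yellow circle appears in the second image that is absent from the first.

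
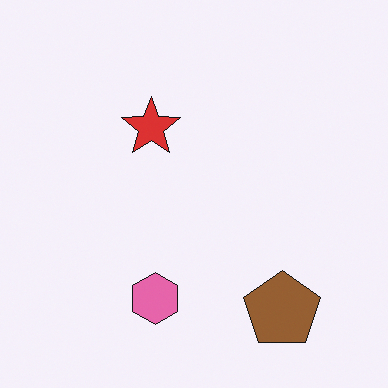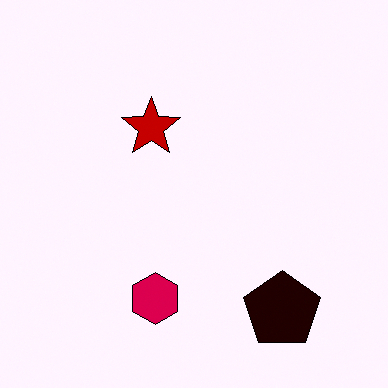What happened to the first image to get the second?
Boosted in contrast.

Tones are pushed away from mid-grey across the whole image — a global contrast change.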